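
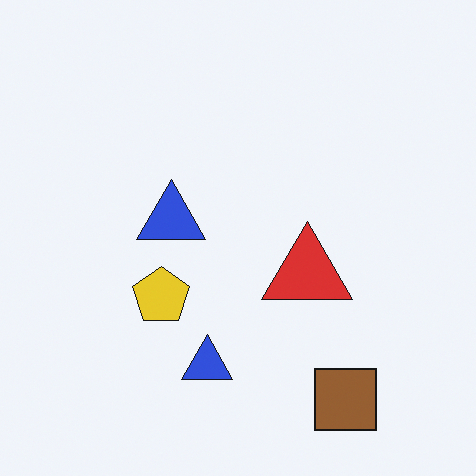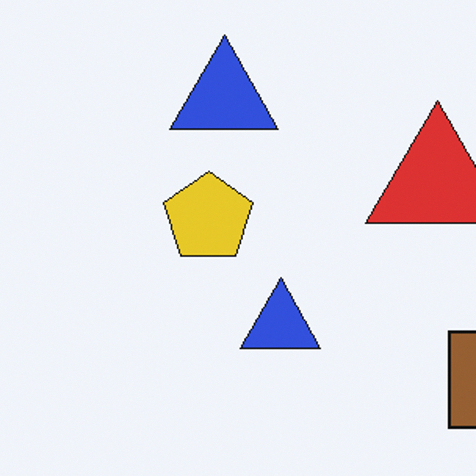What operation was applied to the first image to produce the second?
The image was cropped to a modestly smaller region and rescaled.

The visible shapes are larger and the field of view is narrower; shapes near the original edges may be partly or wholly outside the frame — a crop-and-rescale.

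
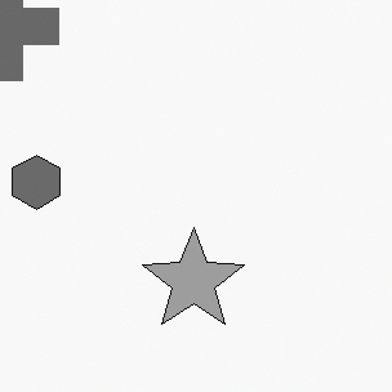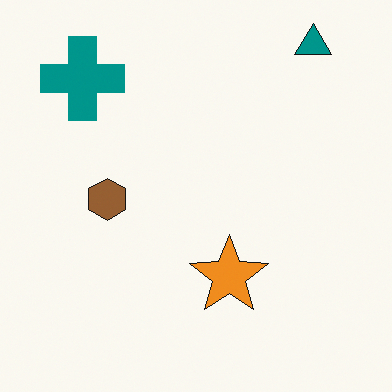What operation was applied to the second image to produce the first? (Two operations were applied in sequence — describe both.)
The first image is the second converted to grayscale, then cropped slightly and scaled back up.

All color is removed — every shape is now a shade of grey. The visible shapes are larger and the field of view is narrower; shapes near the original edges may be partly or wholly outside the frame — a crop-and-rescale.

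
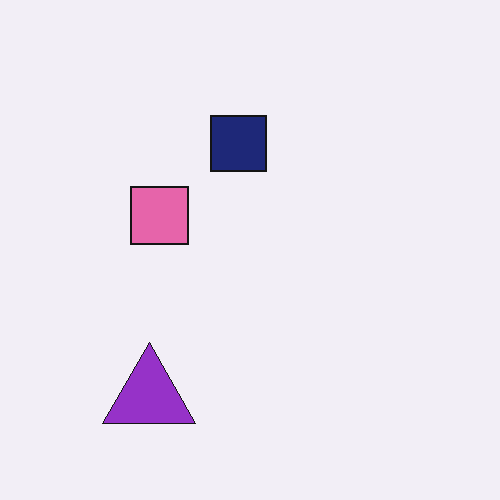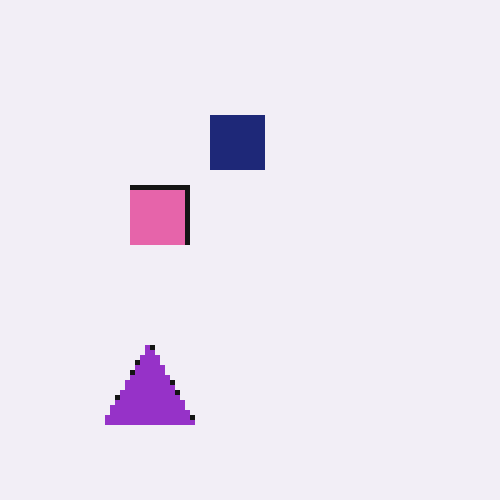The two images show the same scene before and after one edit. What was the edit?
The second image is the first lightly pixelated (a mild mosaic effect).

Shapes are reduced to large square blocks; fine edges and outlines are lost — a downscale-then-upscale (mosaic) effect.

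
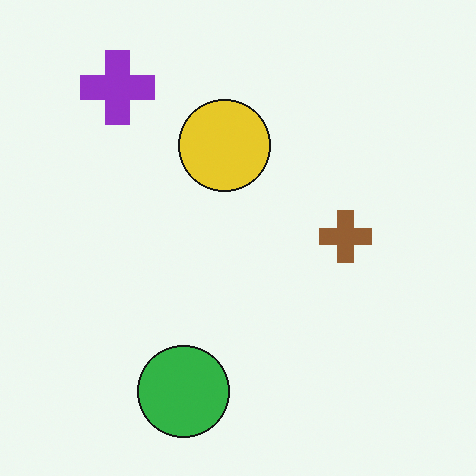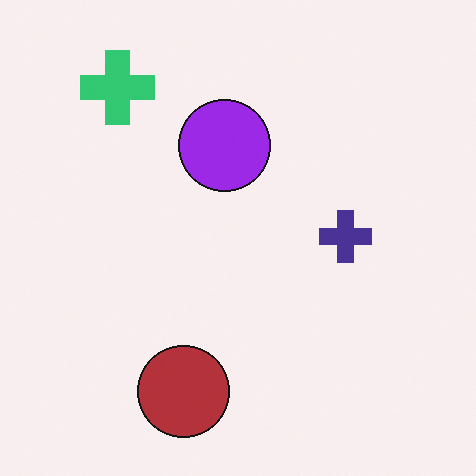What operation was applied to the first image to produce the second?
It was hue-shifted through roughly half the color wheel.

Every shape's color has rotated by the same amount around the hue wheel — a uniform hue shift.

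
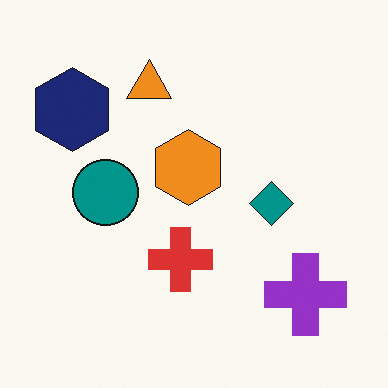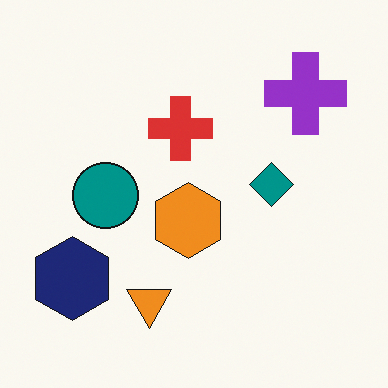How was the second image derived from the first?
Flipped vertically (top ↔ bottom).

The orange triangle is in the top of the first image and the bottom of the second — shapes on opposite sides of the horizontal midline have swapped in a mirror flip.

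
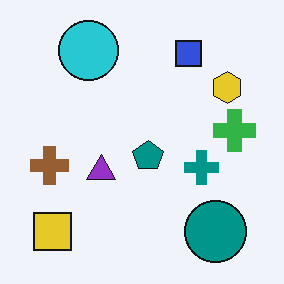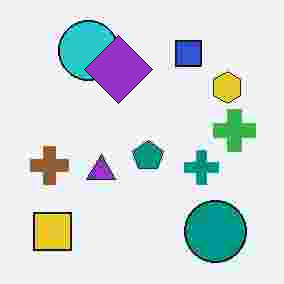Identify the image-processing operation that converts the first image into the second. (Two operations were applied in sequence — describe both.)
Heavily JPEG-compressed with obvious blocking artifacts, then overlaid with an additional purple diamond.

Blocky 8×8 compression artifacts appear around shape edges and the flat background shows ringing — characteristic JPEG degradation. A purple diamond appears in the second image that is absent from the first.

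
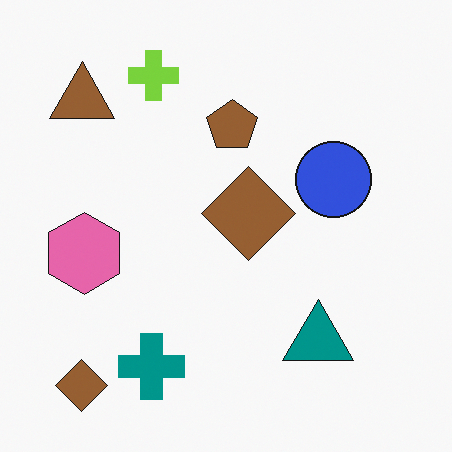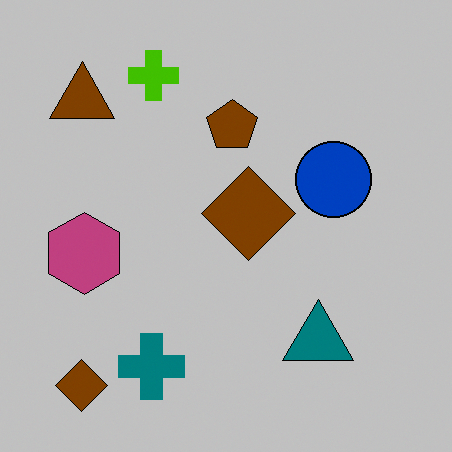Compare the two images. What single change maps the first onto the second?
The image was heavily posterized to just a handful of flat colors.

Each flat color has snapped to a coarser quantized level — most visibly, the near-white background has dropped to a flat grey.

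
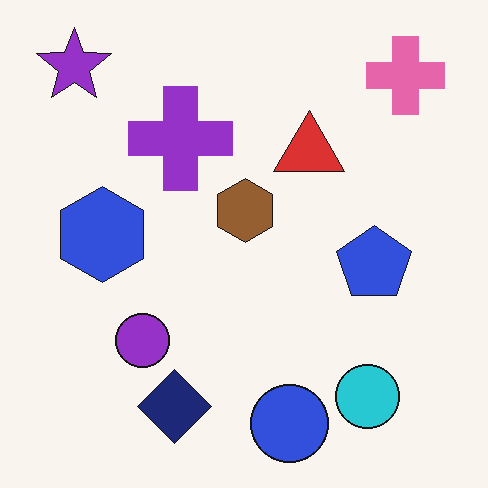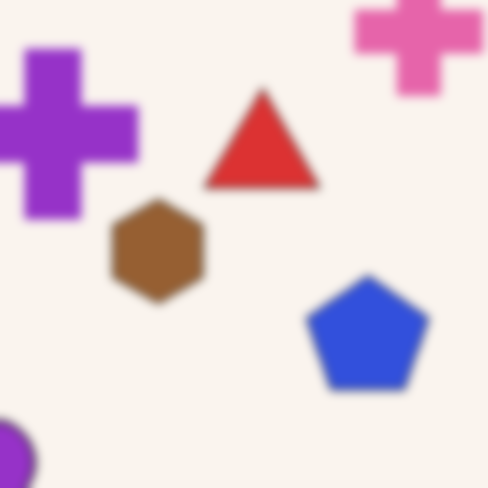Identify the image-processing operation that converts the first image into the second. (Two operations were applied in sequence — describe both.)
Cropped tightly and scaled back up, then strongly gaussian-blurred.

The visible shapes are larger and the field of view is narrower; shapes near the original edges may be partly or wholly outside the frame — a crop-and-rescale. Shape edges and outlines are uniformly softened across the whole image.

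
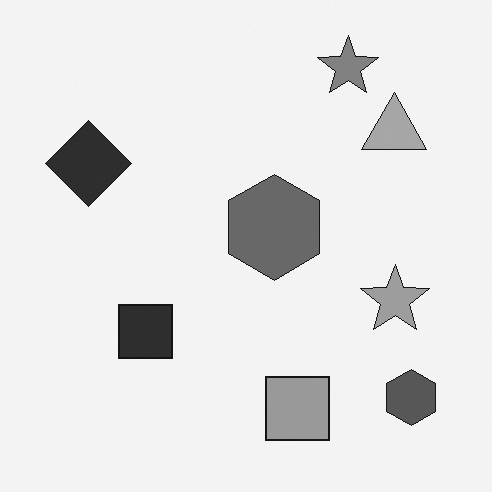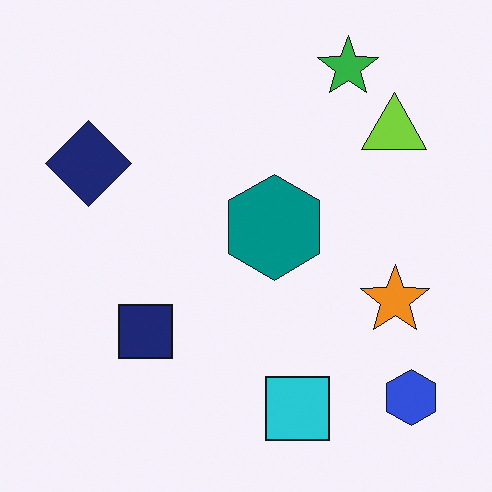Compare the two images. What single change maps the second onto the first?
Converted to grayscale.

All color is removed — every shape is now a shade of grey.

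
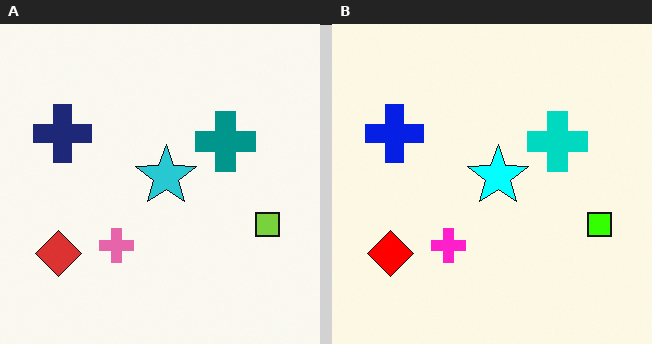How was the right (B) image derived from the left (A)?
The image was made much more vivid (saturation change).

All colors are more vivid — a global saturation change.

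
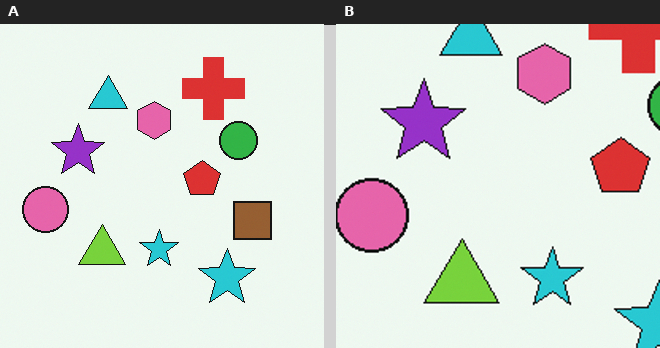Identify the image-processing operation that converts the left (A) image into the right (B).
The transformation is: cropped to a modestly smaller region and rescaled.

The visible shapes are larger and the field of view is narrower; shapes near the original edges may be partly or wholly outside the frame — a crop-and-rescale.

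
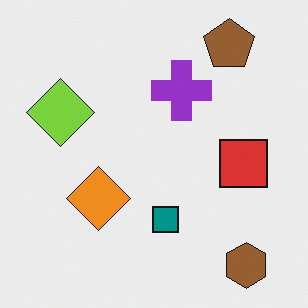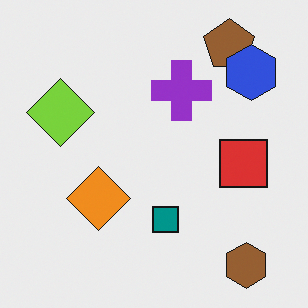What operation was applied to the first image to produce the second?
The image was overlaid with an additional blue hexagon.

A blue hexagon appears in the second image that is absent from the first.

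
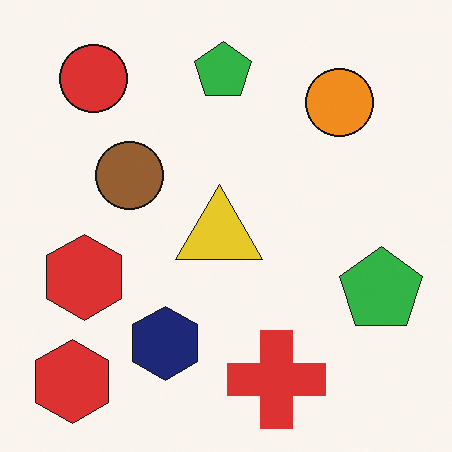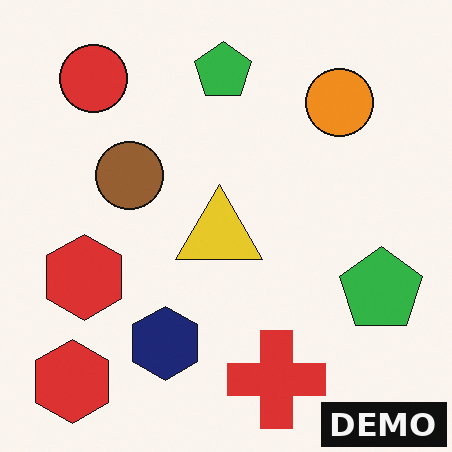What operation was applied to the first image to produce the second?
It was watermarked with the text "DEMO" in the lower-right corner.

A dark label reading "DEMO" appears in the lower-right corner.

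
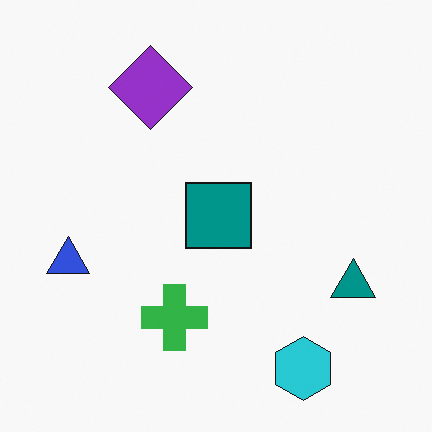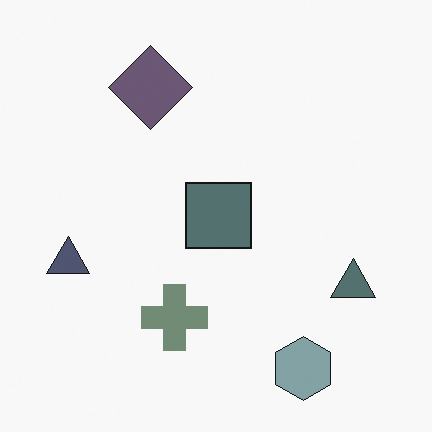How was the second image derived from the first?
This is the original image heavily desaturated.

All colors are more muted and greyish — a global saturation change.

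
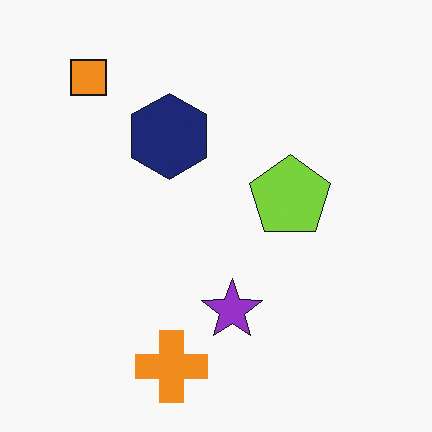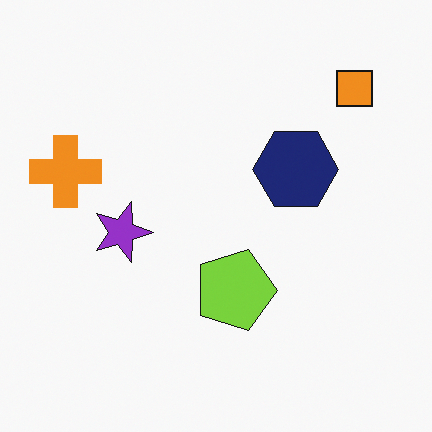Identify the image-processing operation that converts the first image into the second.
This is the original image rotated 90° clockwise.

The orange square sits in the top-left of the first image and the top-right of the second — consistent with a whole-image 90° clockwise rotation.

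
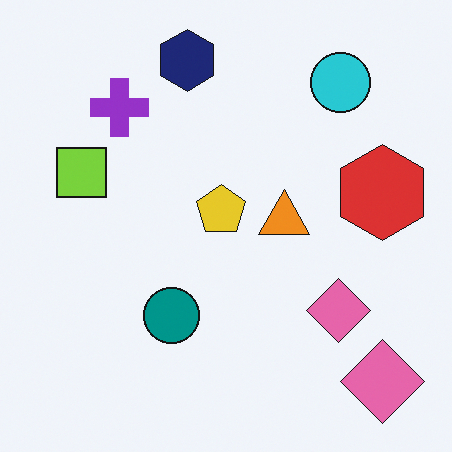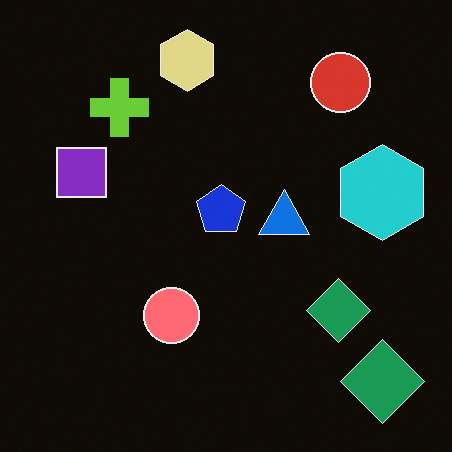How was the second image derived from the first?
Color-inverted (negative).

The light background has become dark and every shape's color is its complement — a photographic negative.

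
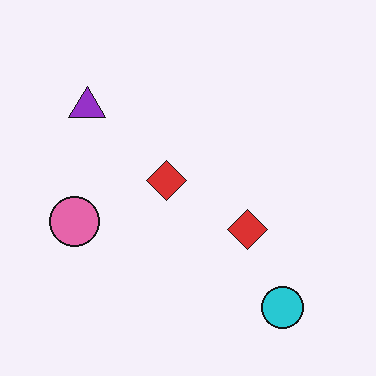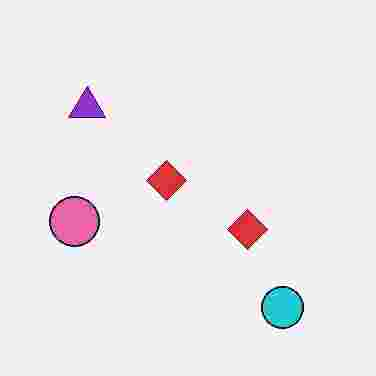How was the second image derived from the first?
The image was degraded with heavy JPEG compression.

Blocky 8×8 compression artifacts appear around shape edges and the flat background shows ringing — characteristic JPEG degradation.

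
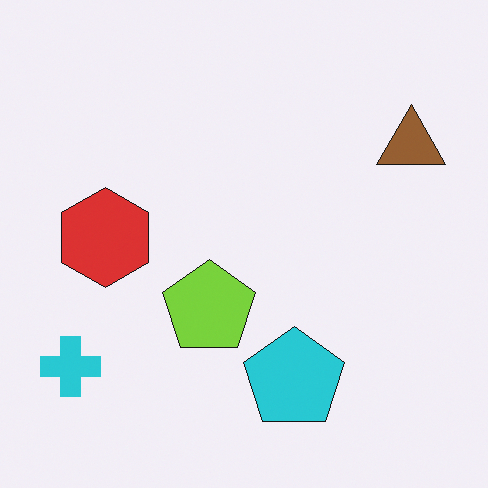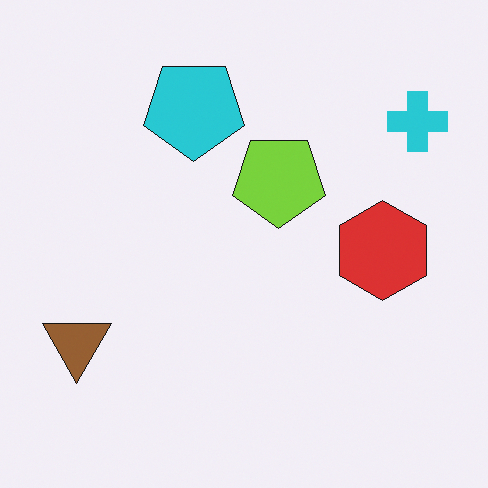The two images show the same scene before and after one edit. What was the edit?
The image was rotated 180°.

The cyan cross sits in the bottom-left of the first image and the top-right of the second — consistent with a whole-image 180° rotation.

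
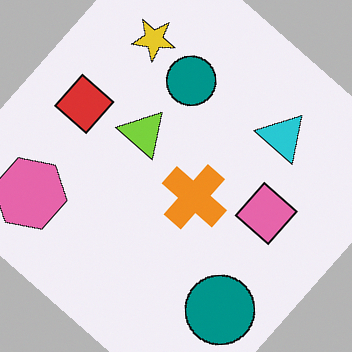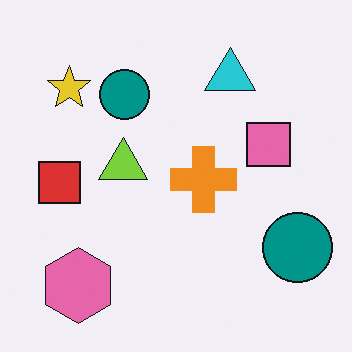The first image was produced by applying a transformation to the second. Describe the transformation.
The image was rotated clockwise by a large amount — several tens of degrees.

Every shape is tilted by the same angle and the image corners show triangular fill wedges — a whole-image rotation by a non-right angle.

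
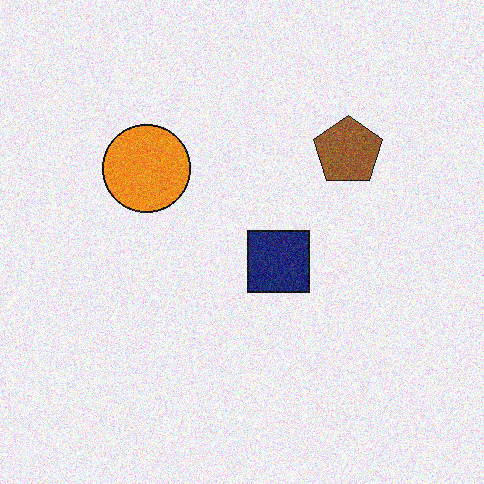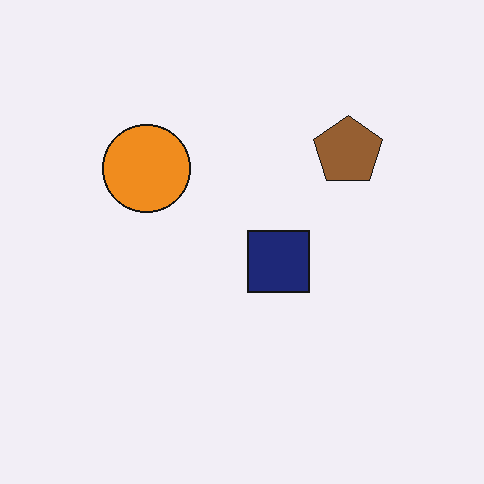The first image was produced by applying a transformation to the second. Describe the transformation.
The first image is the second degraded with moderate additive noise.

Random speckle covers the whole image, including the flat background.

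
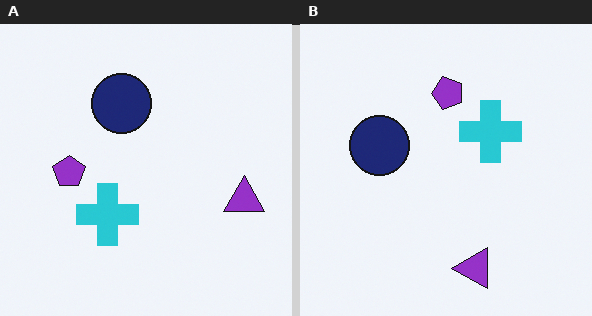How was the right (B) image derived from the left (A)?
The transformation is: transposed (reflected across the top-left ↔ bottom-right diagonal).

Shapes have swapped their row and column positions — what was in the top-right is now in the bottom-left — a diagonal reflection.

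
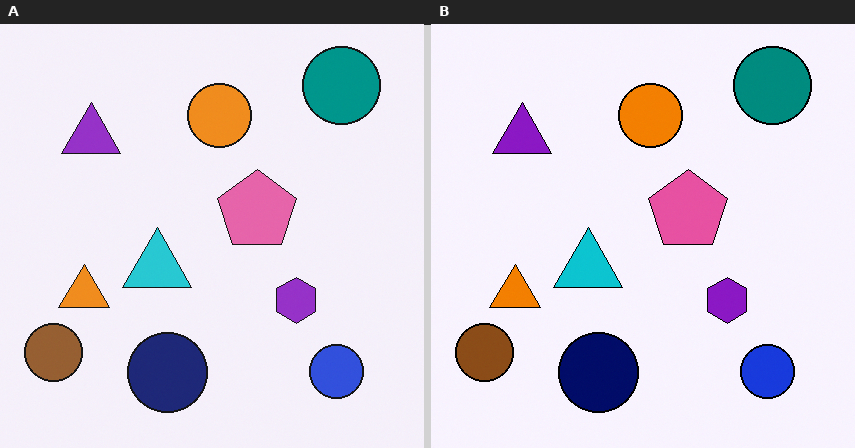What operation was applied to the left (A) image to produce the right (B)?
The transformation is: given slightly increased contrast.

Tones are pushed away from mid-grey across the whole image — a global contrast change.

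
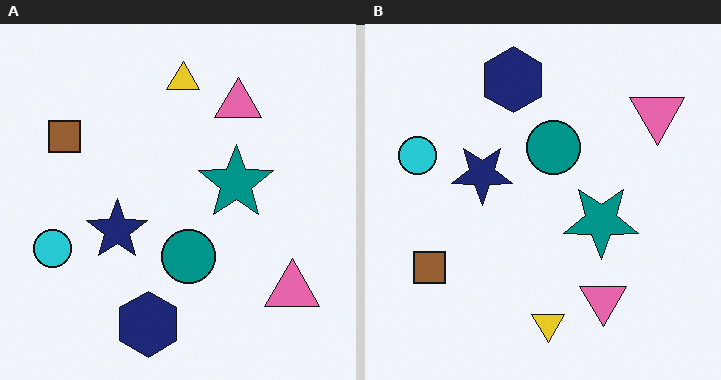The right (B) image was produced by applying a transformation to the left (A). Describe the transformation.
The right (B) image is the left (A) flipped vertically (top ↔ bottom).

The navy hexagon is in the bottom of the left (A) image and the top of the right (B) — shapes on opposite sides of the horizontal midline have swapped in a mirror flip.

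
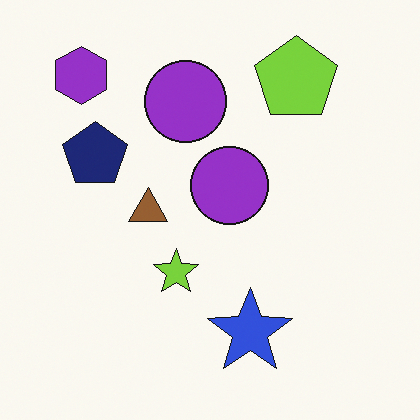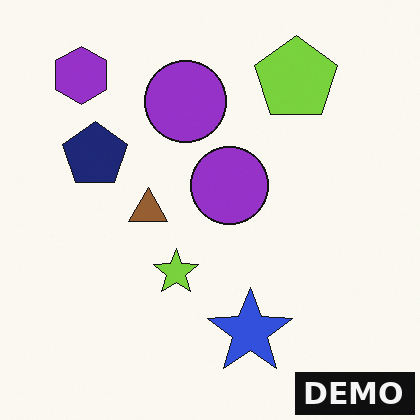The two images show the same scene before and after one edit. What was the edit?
The second image is the first watermarked with the text "DEMO" in the lower-right corner.

A dark label reading "DEMO" appears in the lower-right corner.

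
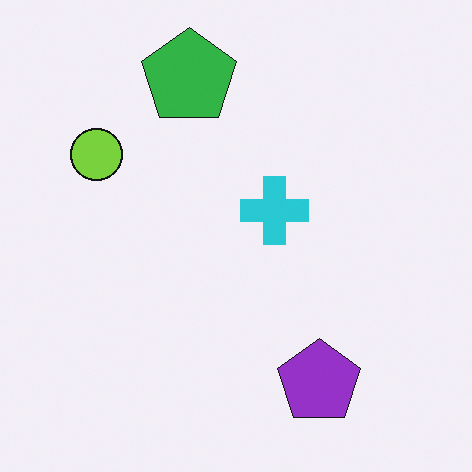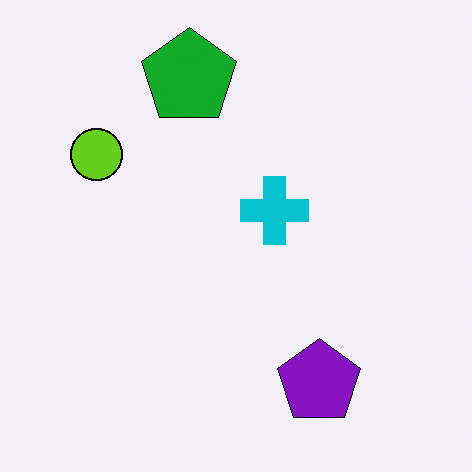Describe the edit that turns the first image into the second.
It was given slightly increased contrast.

Tones are pushed away from mid-grey across the whole image — a global contrast change.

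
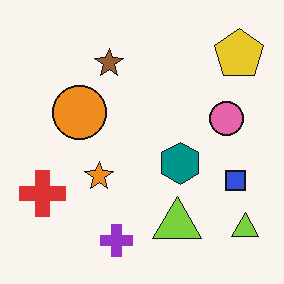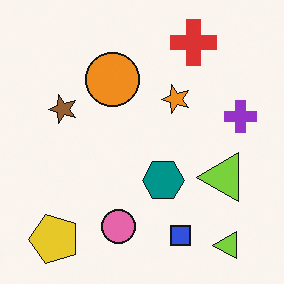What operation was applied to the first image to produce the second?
The image was transposed (reflected across the top-left ↔ bottom-right diagonal).

Shapes have swapped their row and column positions — what was in the top-right is now in the bottom-left — a diagonal reflection.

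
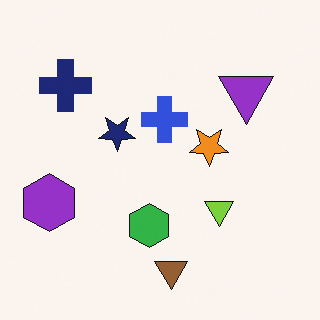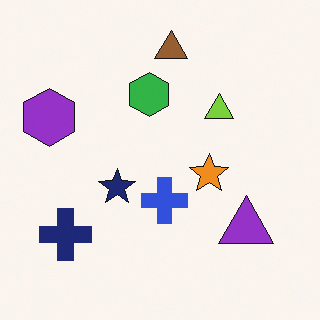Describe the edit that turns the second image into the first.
Flipped vertically (top ↔ bottom).

The brown triangle is in the top of the second image and the bottom of the first — shapes on opposite sides of the horizontal midline have swapped in a mirror flip.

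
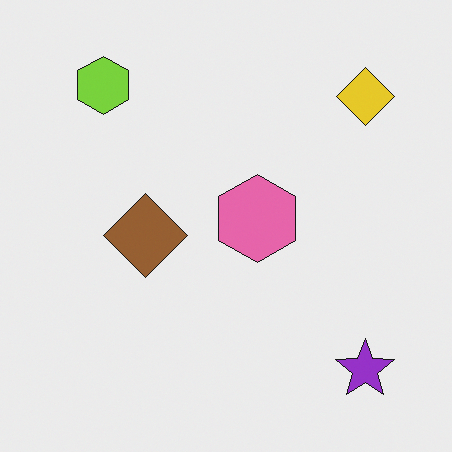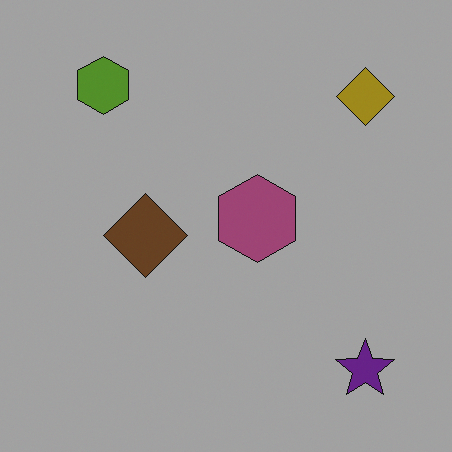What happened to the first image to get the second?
Substantially darkened.

Every pixel — background and shapes alike — is uniformly darkened.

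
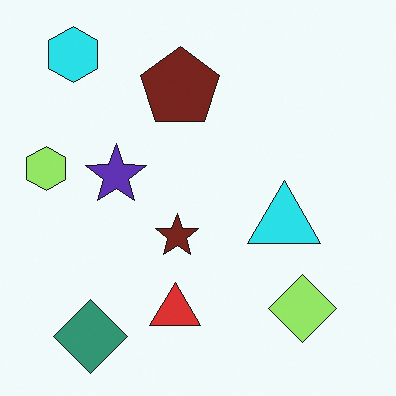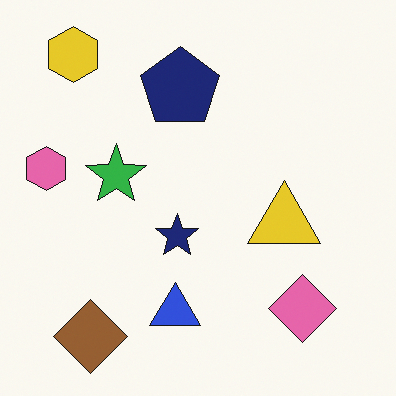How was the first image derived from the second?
Hue-shifted noticeably.

Every shape's color has rotated by the same amount around the hue wheel — a uniform hue shift.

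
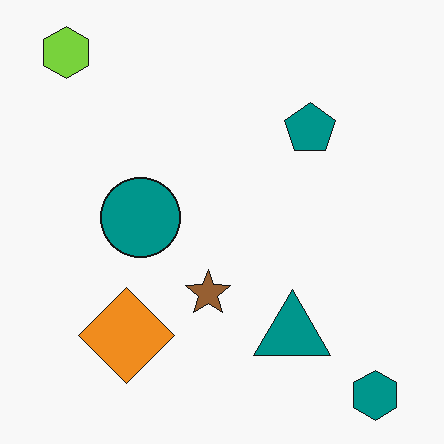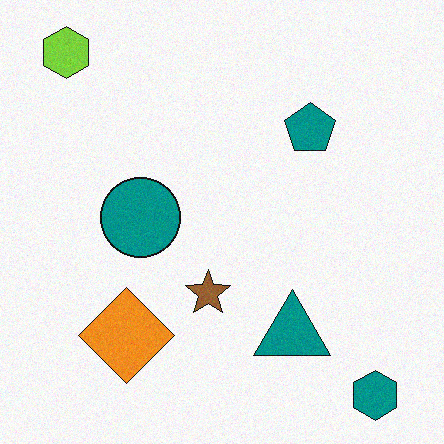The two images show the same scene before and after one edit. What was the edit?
The image was degraded with a light layer of grain.

Random speckle covers the whole image, including the flat background.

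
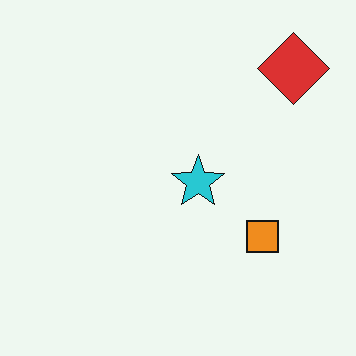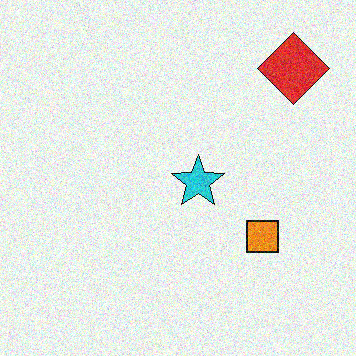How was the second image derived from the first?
The second image is the first degraded with moderate additive noise.

Random speckle covers the whole image, including the flat background.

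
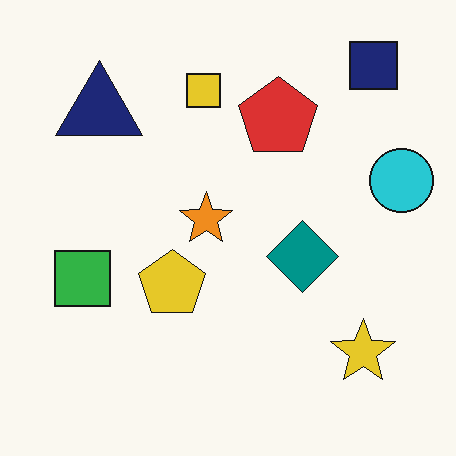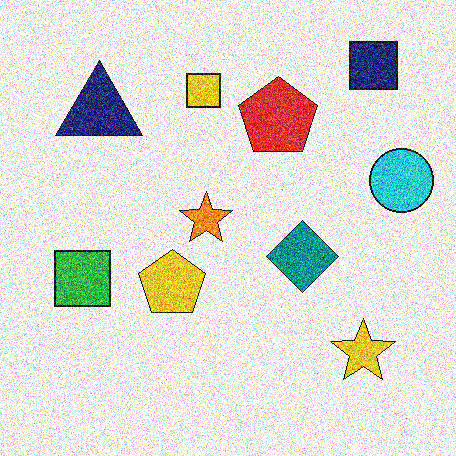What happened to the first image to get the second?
Degraded with strong gaussian noise.

Random speckle covers the whole image, including the flat background.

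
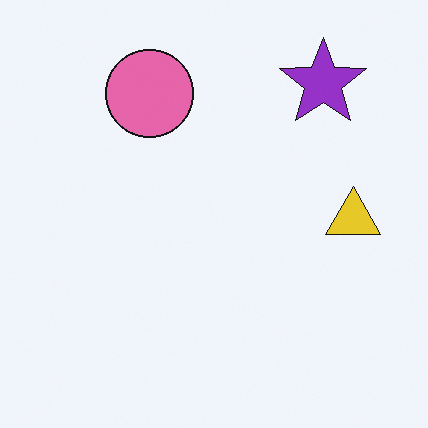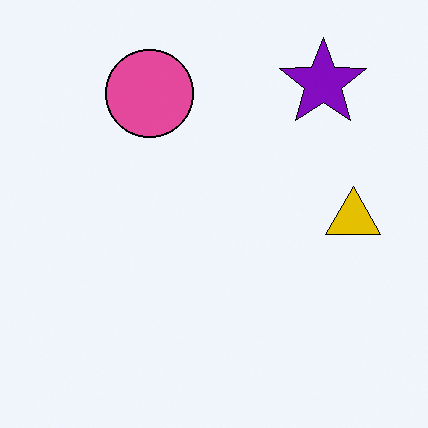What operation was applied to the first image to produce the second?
The second image is the first given slightly increased contrast.

Tones are pushed away from mid-grey across the whole image — a global contrast change.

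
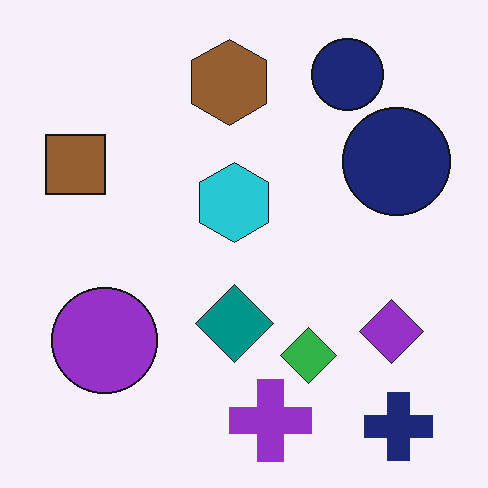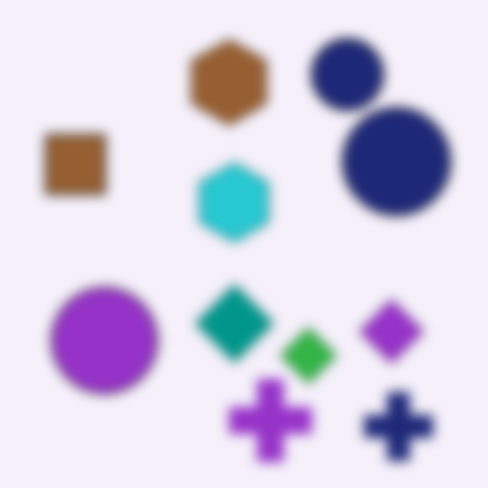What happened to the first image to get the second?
Strongly gaussian-blurred.

Shape edges and outlines are uniformly softened across the whole image.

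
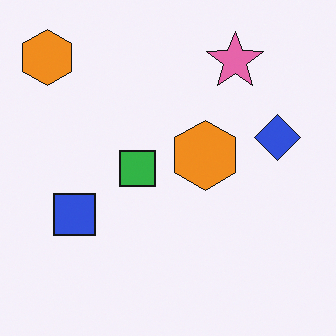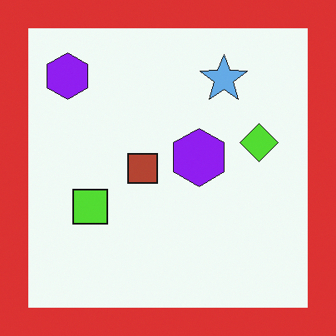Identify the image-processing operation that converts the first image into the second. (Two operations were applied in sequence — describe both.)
The image was hue-shifted through roughly half the color wheel, then framed with a red border.

Every shape's color has rotated by the same amount around the hue wheel — a uniform hue shift. A solid red frame runs around the edge of the second image, with the content slightly shrunk inside it.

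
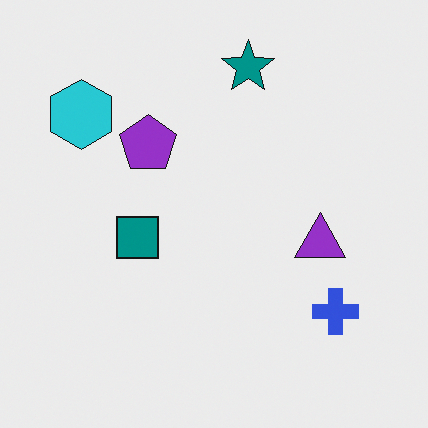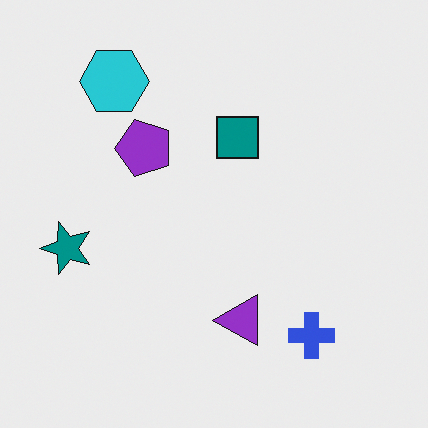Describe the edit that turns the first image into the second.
This is the original image transposed (reflected across the top-left ↔ bottom-right diagonal).

Shapes have swapped their row and column positions — what was in the top-right is now in the bottom-left — a diagonal reflection.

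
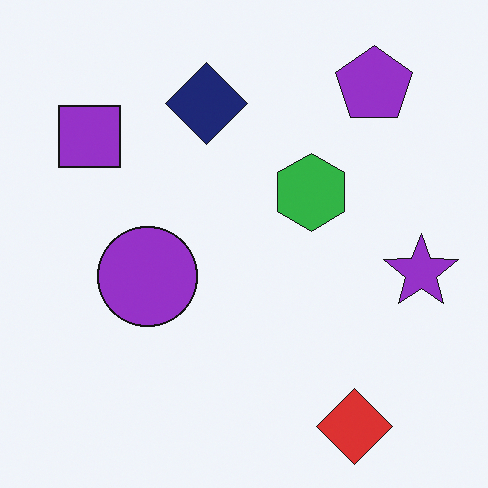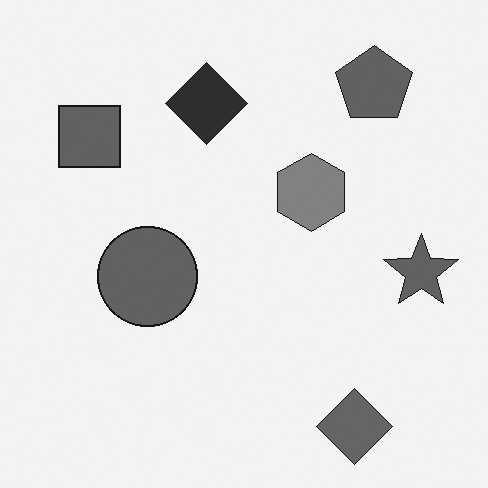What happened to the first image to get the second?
The second image is the first converted to grayscale.

All color is removed — every shape is now a shade of grey.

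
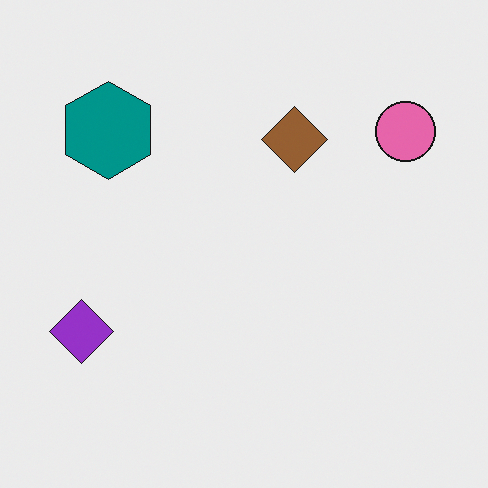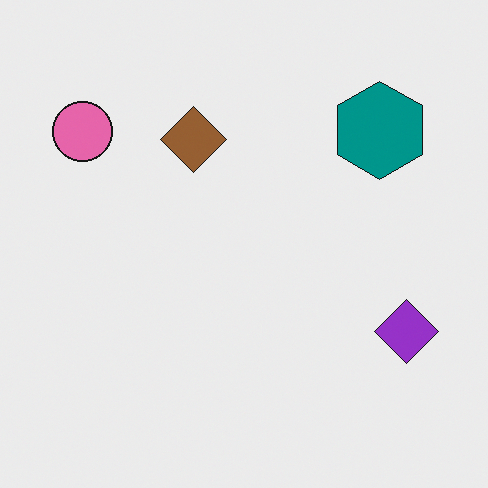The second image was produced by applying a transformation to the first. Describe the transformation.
The second image is the first flipped horizontally (left ↔ right).

The purple diamond is in the bottom-left of the first image and the bottom-right of the second — shapes on opposite sides of the vertical midline have swapped in a mirror flip.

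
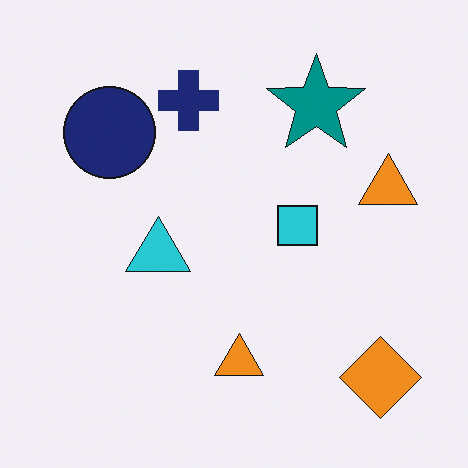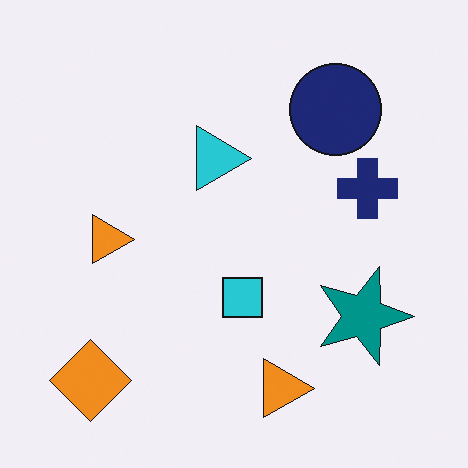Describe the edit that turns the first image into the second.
The image was rotated 90° clockwise.

The orange diamond sits in the bottom-right of the first image and the bottom-left of the second — consistent with a whole-image 90° clockwise rotation.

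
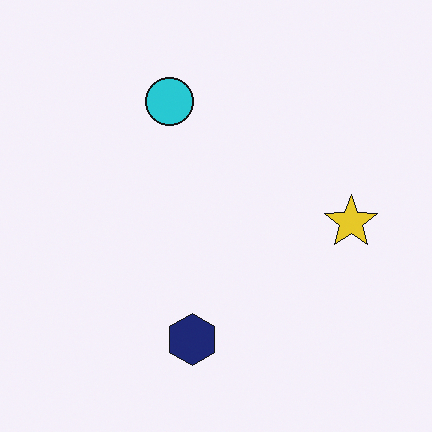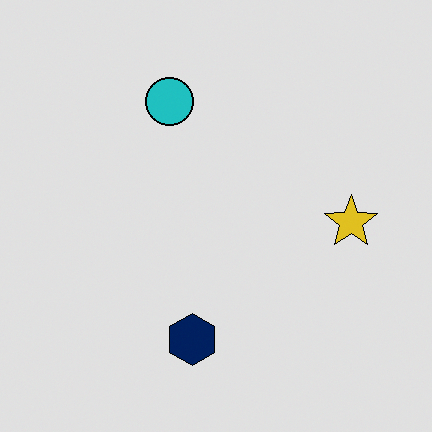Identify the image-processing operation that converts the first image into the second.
The transformation is: posterized to a reduced palette.

Each flat color has snapped to a coarser quantized level — most visibly, the near-white background has dropped to a flat grey.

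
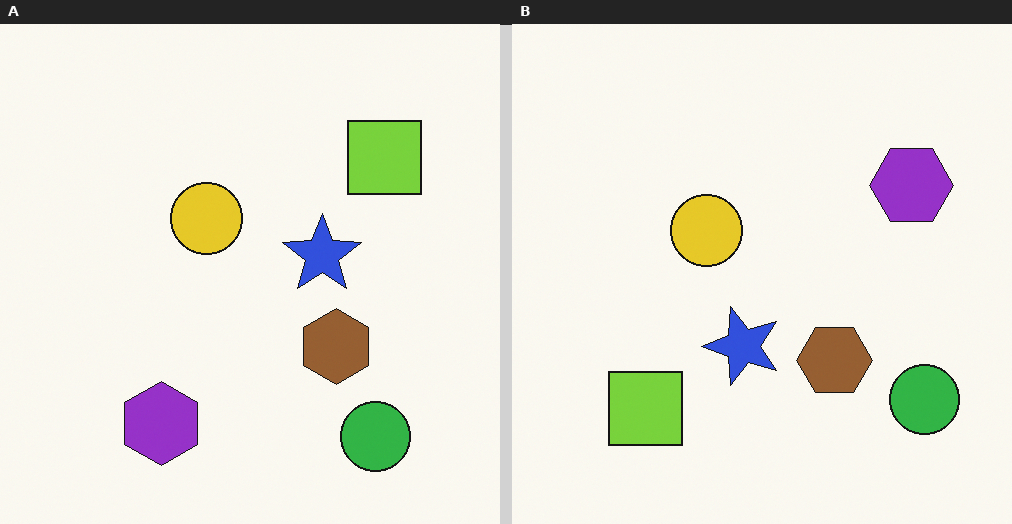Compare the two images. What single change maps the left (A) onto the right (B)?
The right (B) image is the left (A) transposed (reflected across the top-left ↔ bottom-right diagonal).

Shapes have swapped their row and column positions — what was in the top-right is now in the bottom-left — a diagonal reflection.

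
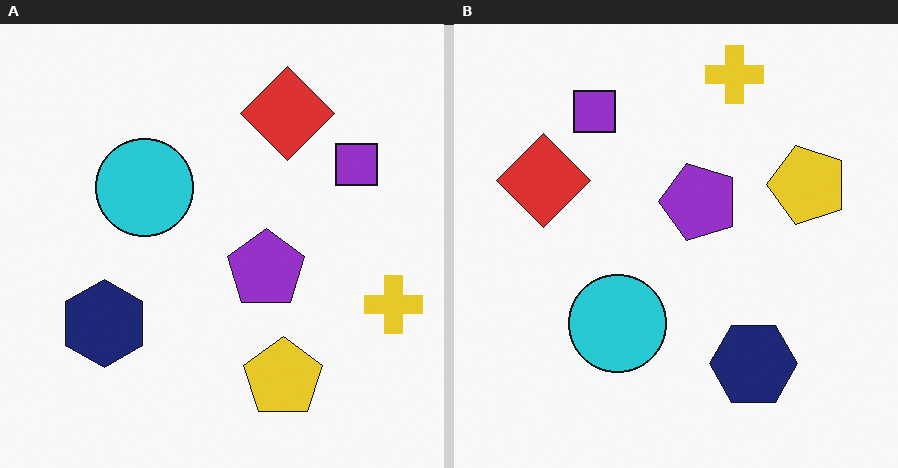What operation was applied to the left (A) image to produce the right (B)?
Rotated 90° counter-clockwise.

The yellow cross sits in the right of the left (A) image and the top of the right (B) — consistent with a whole-image 90° counter-clockwise rotation.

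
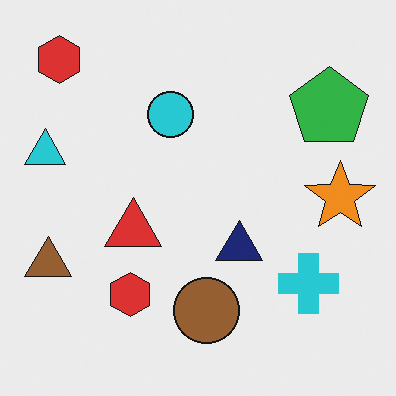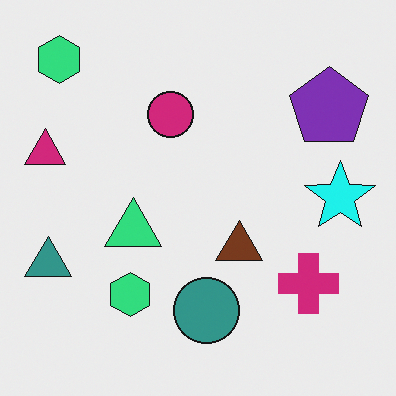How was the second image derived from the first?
The second image is the first hue-shifted by a moderate amount.

Every shape's color has rotated by the same amount around the hue wheel — a uniform hue shift.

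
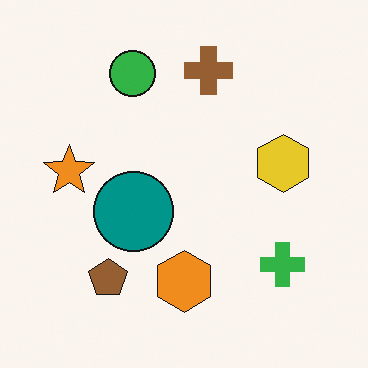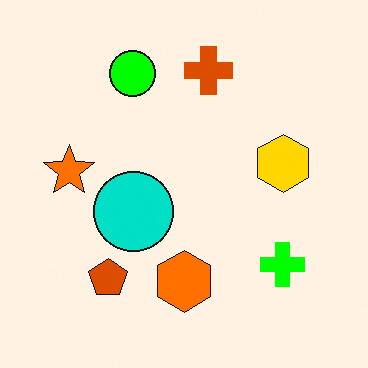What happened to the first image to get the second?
Heavily oversaturated.

All colors are more vivid — a global saturation change.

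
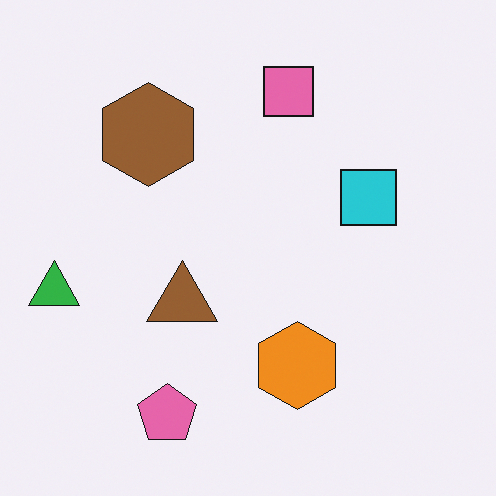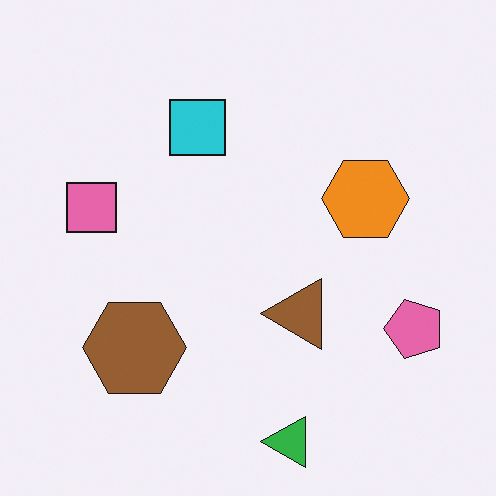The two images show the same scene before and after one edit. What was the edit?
It was rotated 90° counter-clockwise.

The green triangle sits in the left of the first image and the bottom of the second — consistent with a whole-image 90° counter-clockwise rotation.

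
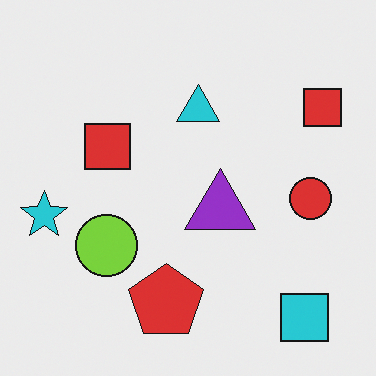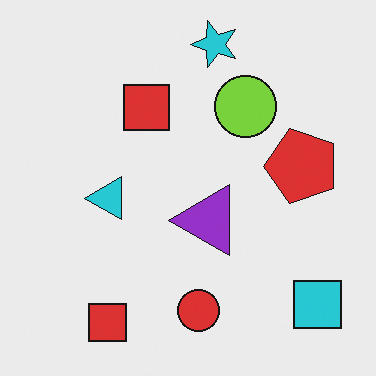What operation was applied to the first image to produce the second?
It was transposed (reflected across the top-left ↔ bottom-right diagonal).

Shapes have swapped their row and column positions — what was in the top-right is now in the bottom-left — a diagonal reflection.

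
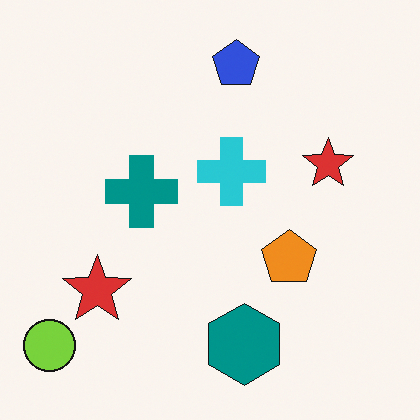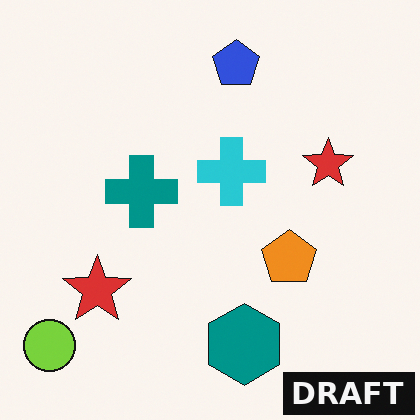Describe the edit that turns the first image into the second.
The transformation is: watermarked with the text "DRAFT" in the lower-right corner.

A dark label reading "DRAFT" appears in the lower-right corner.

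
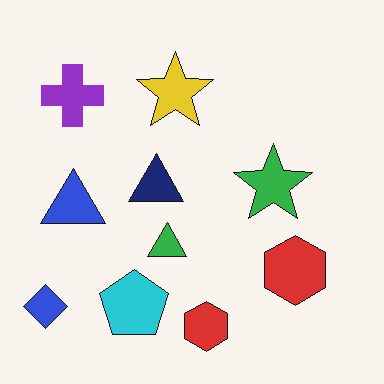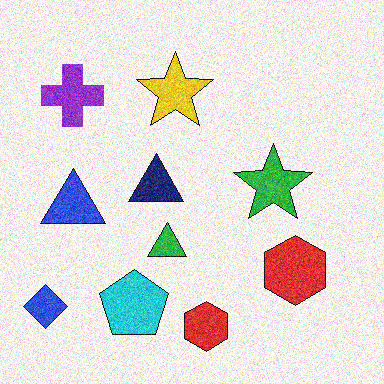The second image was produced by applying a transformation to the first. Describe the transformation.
It was degraded with moderate additive noise.

Random speckle covers the whole image, including the flat background.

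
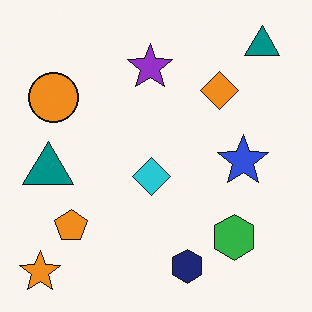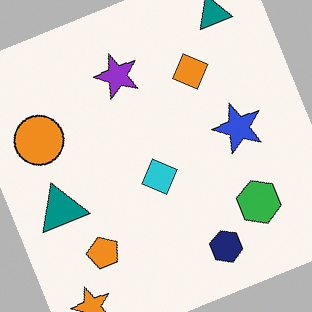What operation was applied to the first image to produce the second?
The second image is the first rotated counter-clockwise by a moderate amount.

Every shape is tilted by the same angle and the image corners show triangular fill wedges — a whole-image rotation by a non-right angle.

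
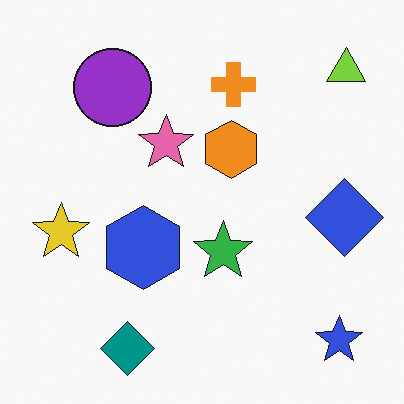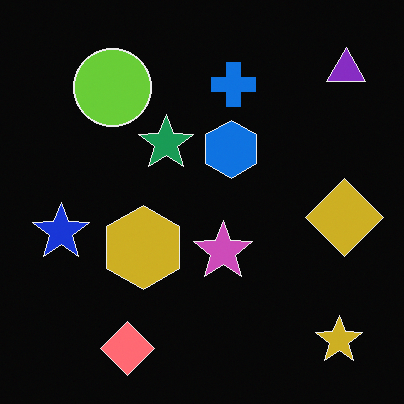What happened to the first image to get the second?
This is the original image color-inverted (negative).

The light background has become dark and every shape's color is its complement — a photographic negative.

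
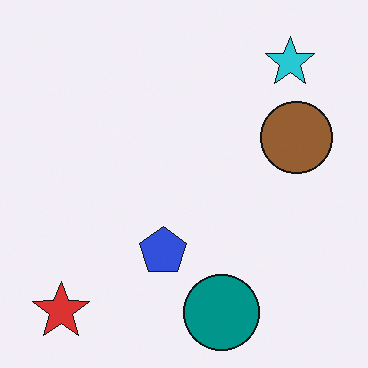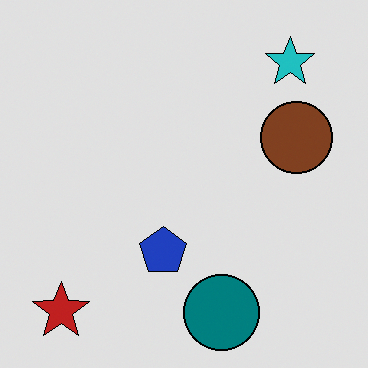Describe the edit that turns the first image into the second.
It was posterized to a reduced palette.

Each flat color has snapped to a coarser quantized level — most visibly, the near-white background has dropped to a flat grey.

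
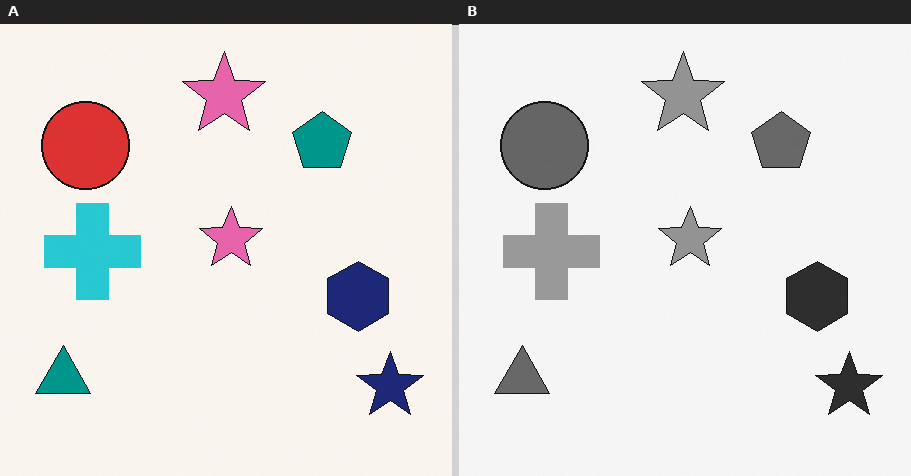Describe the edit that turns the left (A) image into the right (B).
The right (B) image is the left (A) converted to grayscale.

All color is removed — every shape is now a shade of grey.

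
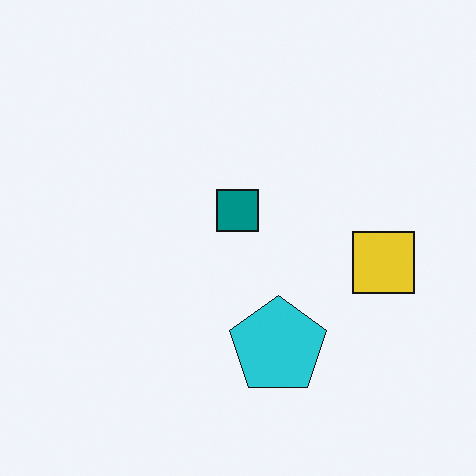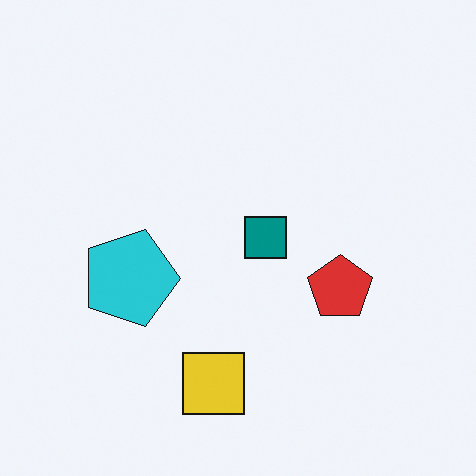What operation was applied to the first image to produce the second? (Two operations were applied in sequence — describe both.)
Rotated 90° clockwise, then overlaid with an additional red pentagon.

The yellow square sits in the right of the first image and the bottom of the second — consistent with a whole-image 90° clockwise rotation. A red pentagon appears in the second image that is absent from the first.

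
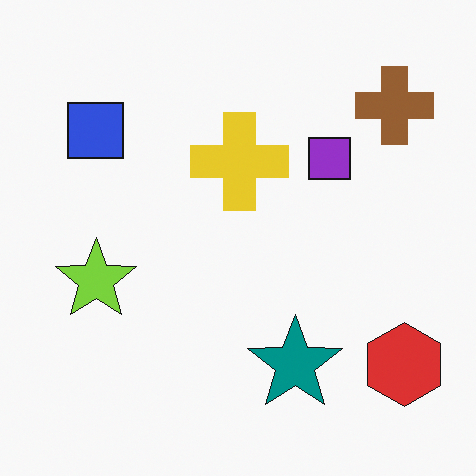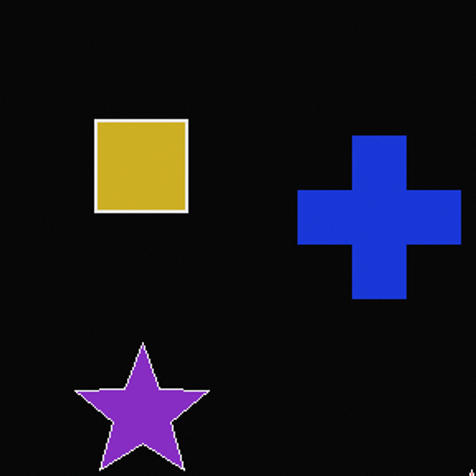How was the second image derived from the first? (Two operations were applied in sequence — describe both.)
The image was color-inverted (negative), then cropped tightly and scaled back up.

The light background has become dark and every shape's color is its complement — a photographic negative. The visible shapes are larger and the field of view is narrower; shapes near the original edges may be partly or wholly outside the frame — a crop-and-rescale.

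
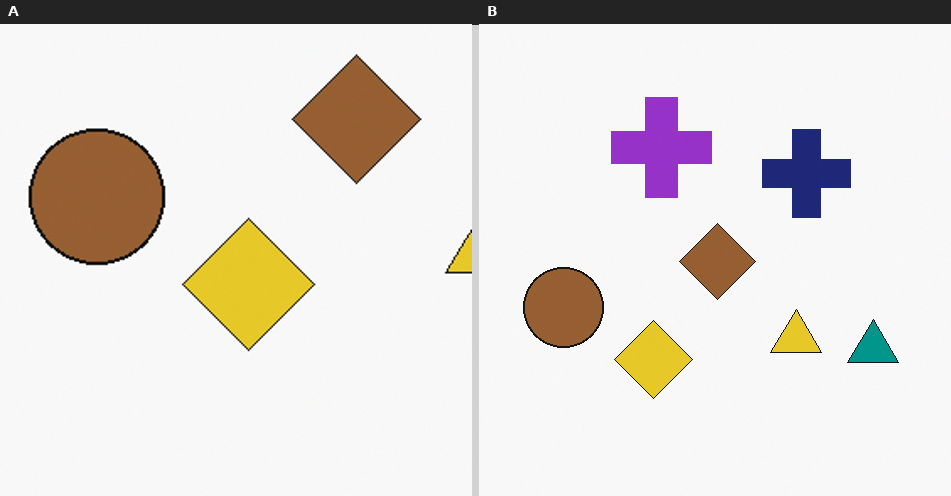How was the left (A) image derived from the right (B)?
It was cropped to a noticeably smaller region and rescaled.

The visible shapes are larger and the field of view is narrower; shapes near the original edges may be partly or wholly outside the frame — a crop-and-rescale.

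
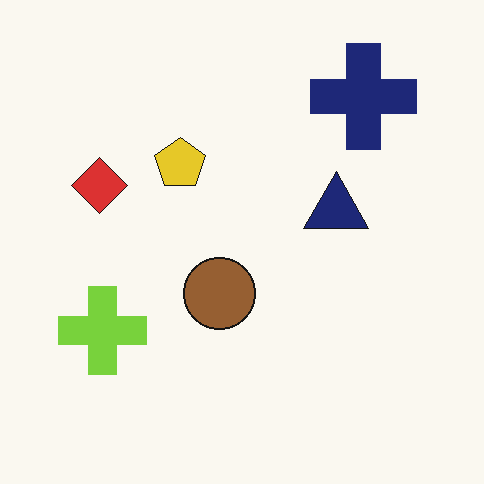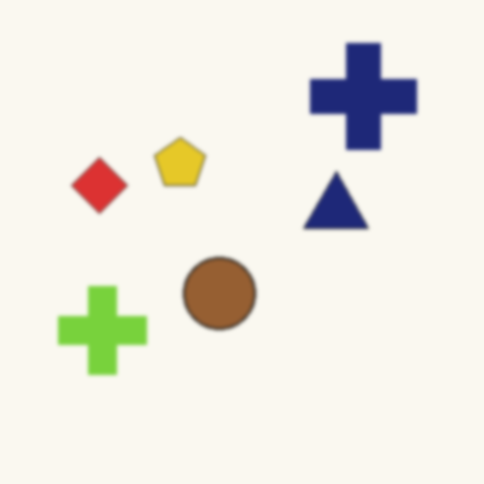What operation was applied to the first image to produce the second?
This is the original image slightly softened.

Shape edges and outlines are uniformly softened across the whole image.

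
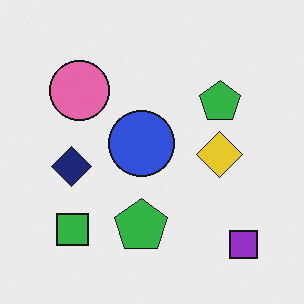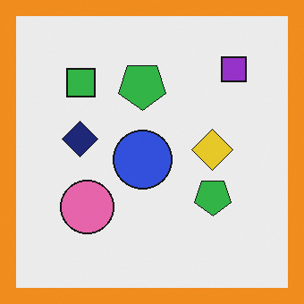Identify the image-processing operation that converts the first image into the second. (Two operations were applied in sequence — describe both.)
The image was flipped vertically (top ↔ bottom), then framed with a orange border.

The purple square is in the bottom-right of the first image and the top-right of the second — shapes on opposite sides of the horizontal midline have swapped in a mirror flip. A solid orange frame runs around the edge of the second image, with the content slightly shrunk inside it.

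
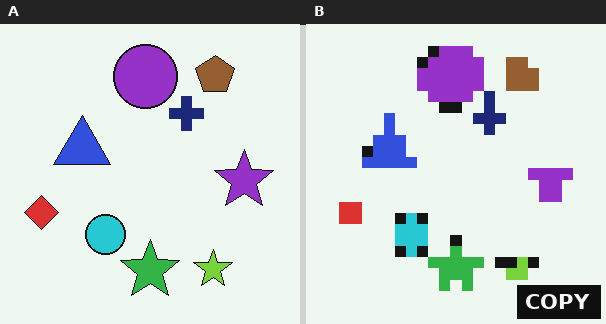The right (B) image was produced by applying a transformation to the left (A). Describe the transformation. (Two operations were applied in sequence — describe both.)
The image was coarsely pixelated, then watermarked with the text "COPY" in the lower-right corner.

Shapes are reduced to large square blocks; fine edges and outlines are lost — a downscale-then-upscale (mosaic) effect. A dark label reading "COPY" appears in the lower-right corner.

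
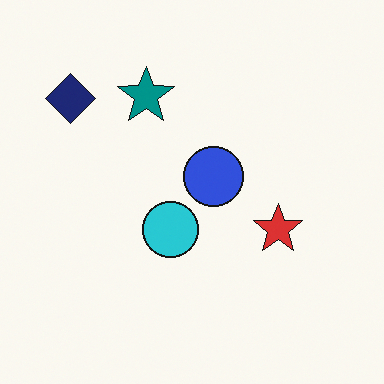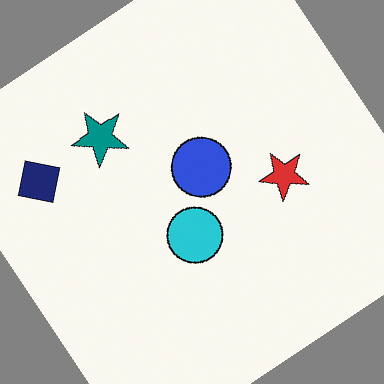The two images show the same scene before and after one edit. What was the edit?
Rotated counter-clockwise by a large amount — several tens of degrees.

Every shape is tilted by the same angle and the image corners show triangular fill wedges — a whole-image rotation by a non-right angle.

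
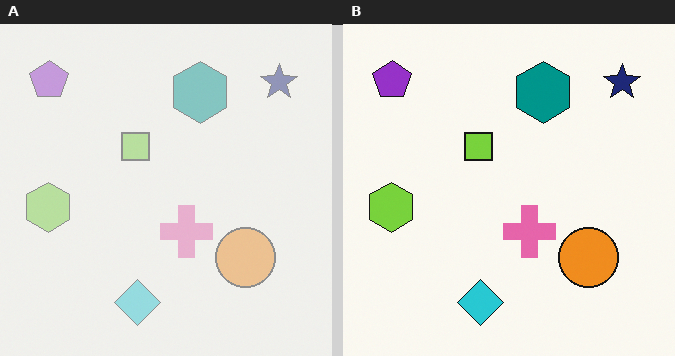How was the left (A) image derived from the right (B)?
The left (A) image is the right (B) given much lower contrast.

Tones are pushed toward mid-grey across the whole image — a global contrast change.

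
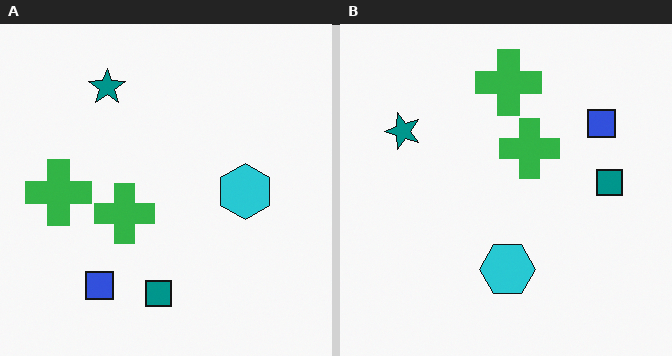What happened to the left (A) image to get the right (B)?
Transposed (reflected across the top-left ↔ bottom-right diagonal).

Shapes have swapped their row and column positions — what was in the top-right is now in the bottom-left — a diagonal reflection.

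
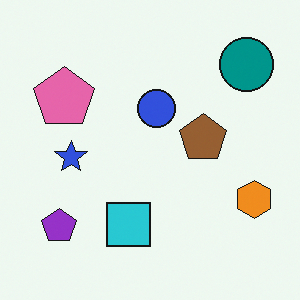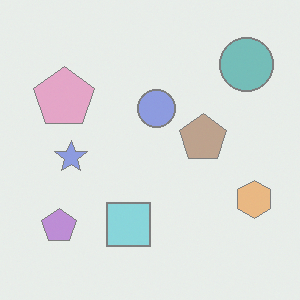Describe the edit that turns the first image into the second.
Given much lower contrast.

Tones are pushed toward mid-grey across the whole image — a global contrast change.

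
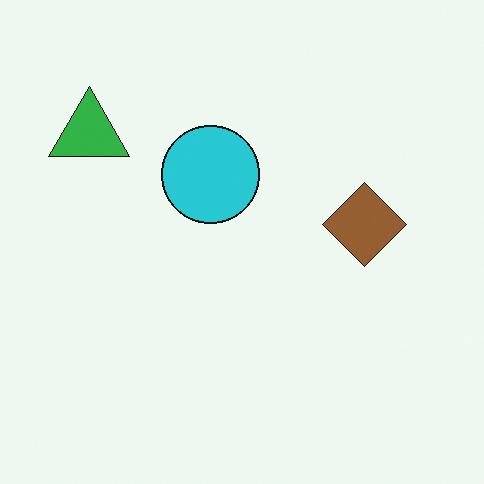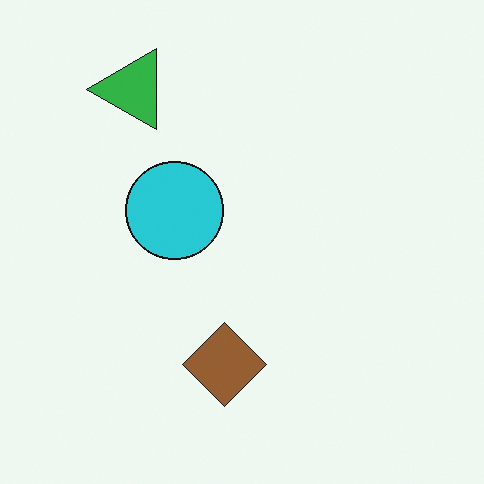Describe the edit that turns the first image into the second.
The transformation is: transposed (reflected across the top-left ↔ bottom-right diagonal).

Shapes have swapped their row and column positions — what was in the top-right is now in the bottom-left — a diagonal reflection.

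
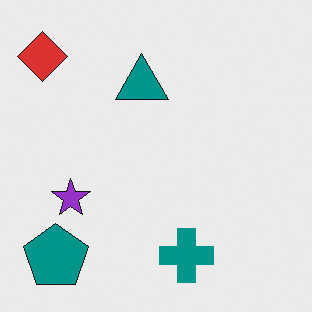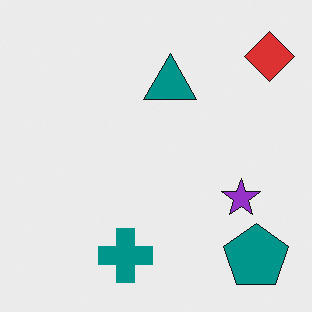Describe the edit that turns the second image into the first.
The transformation is: flipped horizontally (left ↔ right).

The red diamond is in the top-right of the second image and the top-left of the first — shapes on opposite sides of the vertical midline have swapped in a mirror flip.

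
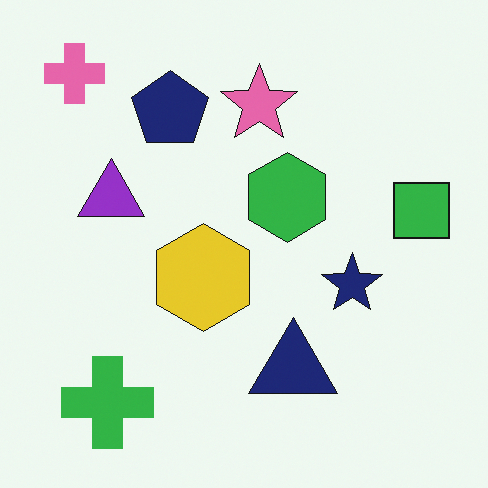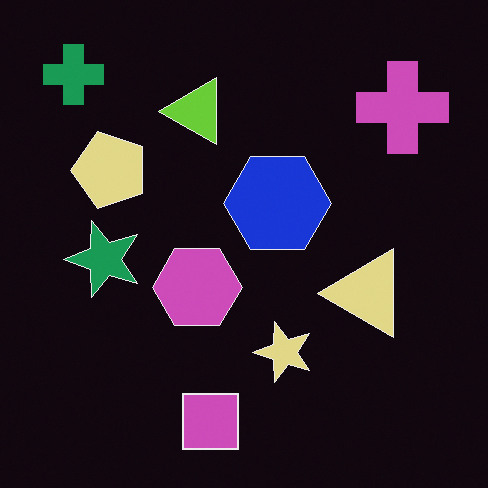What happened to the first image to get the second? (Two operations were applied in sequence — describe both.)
It was transposed (reflected across the top-left ↔ bottom-right diagonal), then color-inverted (negative).

Shapes have swapped their row and column positions — what was in the top-right is now in the bottom-left — a diagonal reflection. The light background has become dark and every shape's color is its complement — a photographic negative.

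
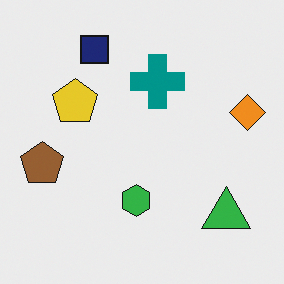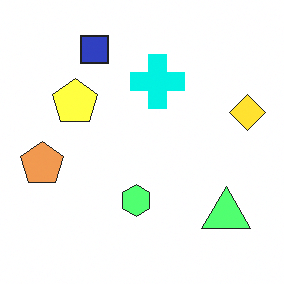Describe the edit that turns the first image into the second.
The transformation is: noticeably brightened.

Every pixel — background and shapes alike — is uniformly brightened.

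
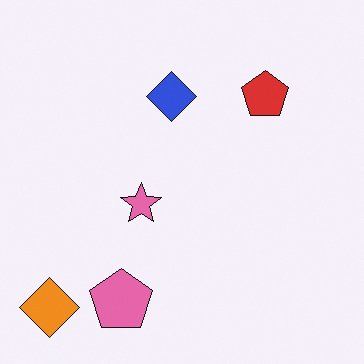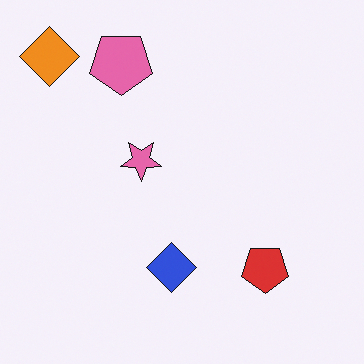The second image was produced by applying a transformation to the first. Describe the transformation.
This is the original image flipped vertically (top ↔ bottom).

The orange diamond is in the bottom-left of the first image and the top-left of the second — shapes on opposite sides of the horizontal midline have swapped in a mirror flip.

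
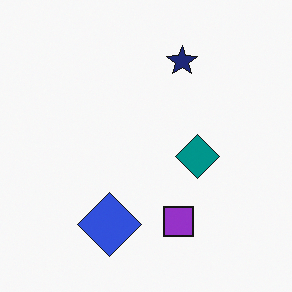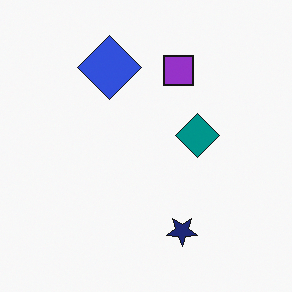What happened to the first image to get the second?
The transformation is: flipped vertically (top ↔ bottom).

The navy star is in the top of the first image and the bottom of the second — shapes on opposite sides of the horizontal midline have swapped in a mirror flip.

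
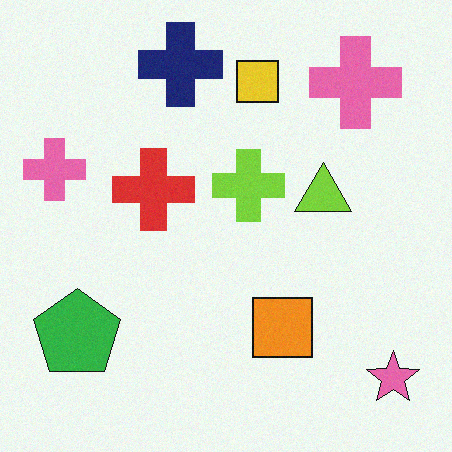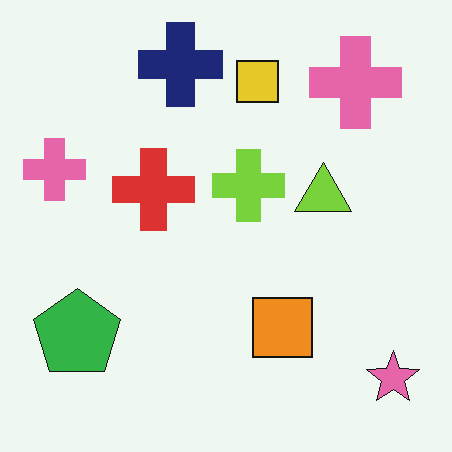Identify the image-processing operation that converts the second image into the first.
The transformation is: degraded with subtle gaussian noise.

Random speckle covers the whole image, including the flat background.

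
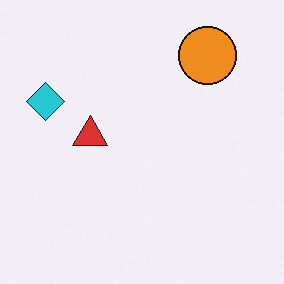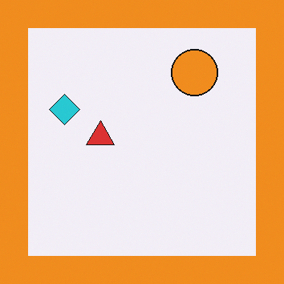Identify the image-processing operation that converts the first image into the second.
It was framed with a orange border.

A solid orange frame runs around the edge of the second image, with the content slightly shrunk inside it.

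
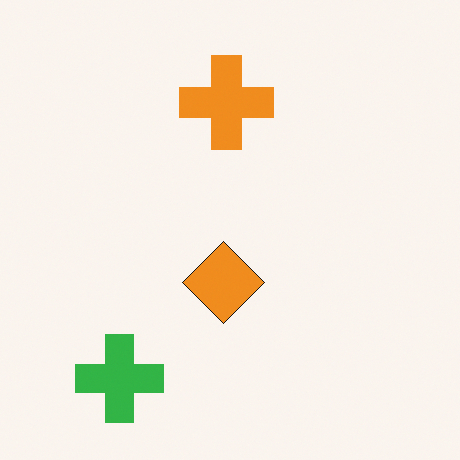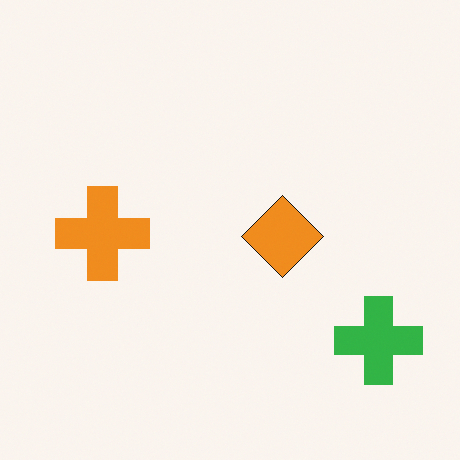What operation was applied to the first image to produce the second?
This is the original image rotated 90° counter-clockwise.

The green cross sits in the bottom-left of the first image and the bottom-right of the second — consistent with a whole-image 90° counter-clockwise rotation.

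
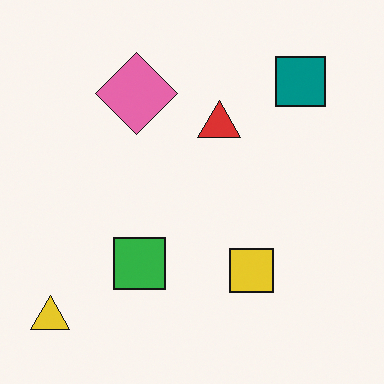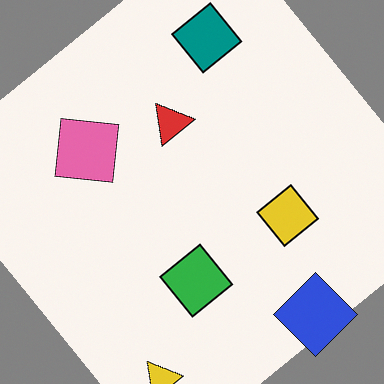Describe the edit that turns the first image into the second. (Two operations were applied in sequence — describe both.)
The image was rotated counter-clockwise by a large amount — several tens of degrees, then overlaid with an additional blue diamond.

Every shape is tilted by the same angle and the image corners show triangular fill wedges — a whole-image rotation by a non-right angle. A blue diamond appears in the second image that is absent from the first.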